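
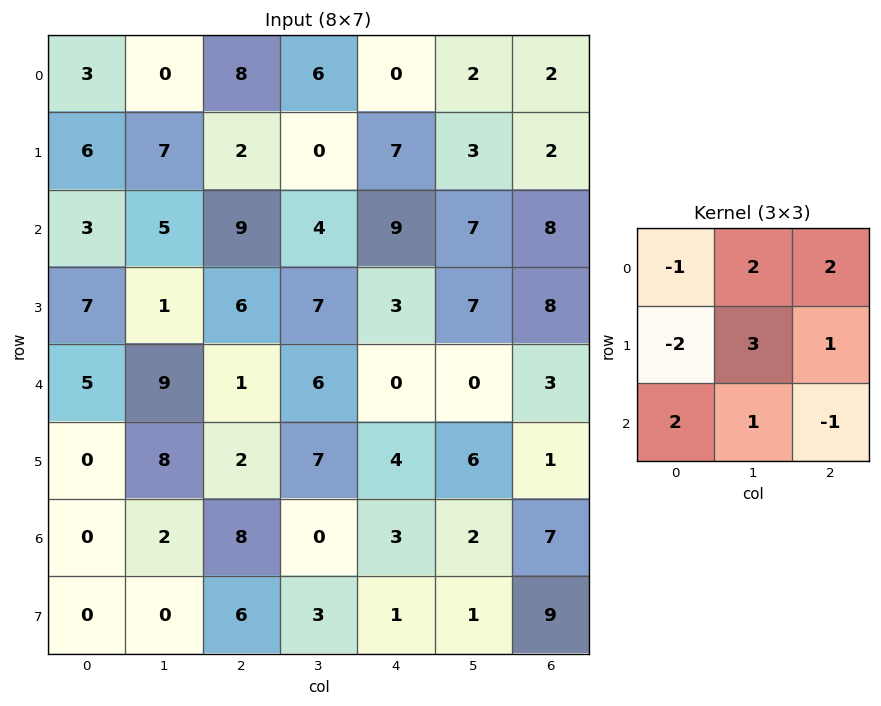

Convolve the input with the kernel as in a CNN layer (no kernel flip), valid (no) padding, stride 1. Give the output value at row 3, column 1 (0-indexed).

The receptive field on the input at this output position is [1 6 7 / 9 1 6 / 8 2 7]. Elementwise product with the kernel and sum: 1·-1 + 6·2 + 7·2 + 9·-2 + 1·3 + 6·1 + 8·2 + 2·1 + 7·-1.

27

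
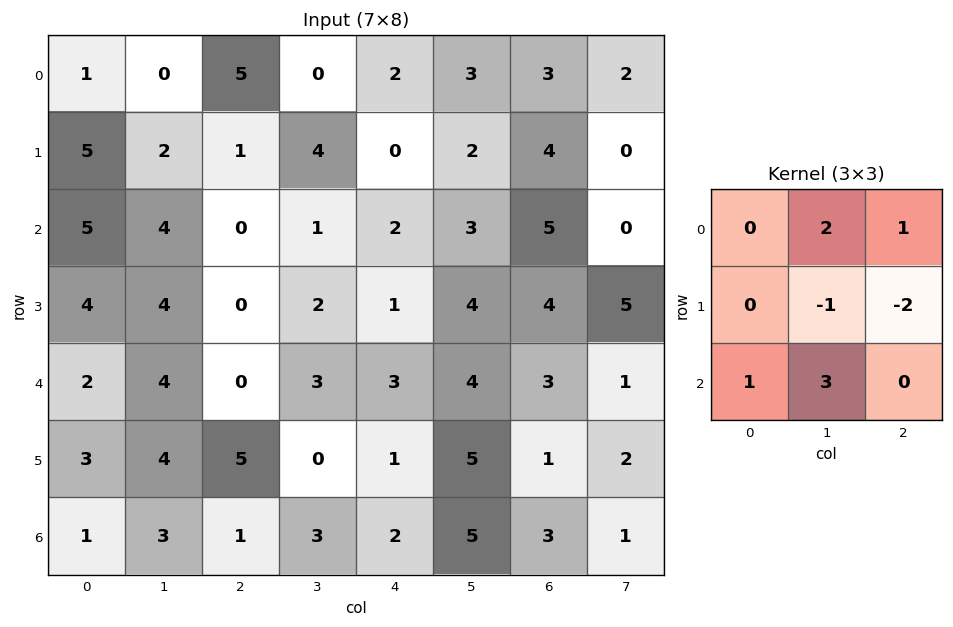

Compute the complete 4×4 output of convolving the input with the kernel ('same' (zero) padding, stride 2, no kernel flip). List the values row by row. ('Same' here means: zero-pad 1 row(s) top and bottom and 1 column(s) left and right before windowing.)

Output[0,0]: The receptive field on the zero-padded input at this output position is [0 0 0 / 0 1 0 / 0 5 2]. Elementwise product with the kernel and sum: 0·2 + 0·1 + 1·-1 + 0·-2 + 0·1 + 5·3.

14 0 -4 7
11 8 -1 19
11 15 -2 16
3 3 -5 -1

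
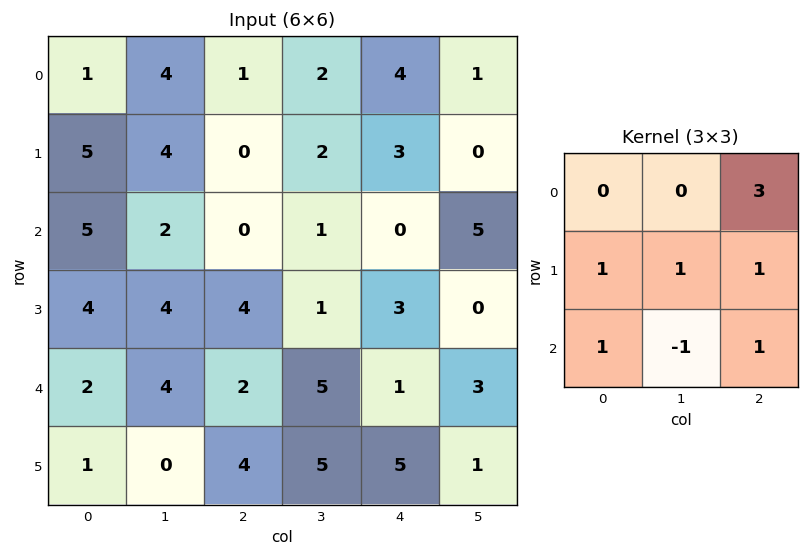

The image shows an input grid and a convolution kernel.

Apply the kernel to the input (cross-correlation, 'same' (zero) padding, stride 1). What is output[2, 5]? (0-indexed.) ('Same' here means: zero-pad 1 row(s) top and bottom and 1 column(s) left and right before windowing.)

The receptive field on the zero-padded input at this output position is [3 0 0 / 0 5 0 / 3 0 0]. Elementwise product with the kernel and sum: 0·3 + 0·1 + 5·1 + 0·1 + 3·1 + 0·-1 + 0·1.

8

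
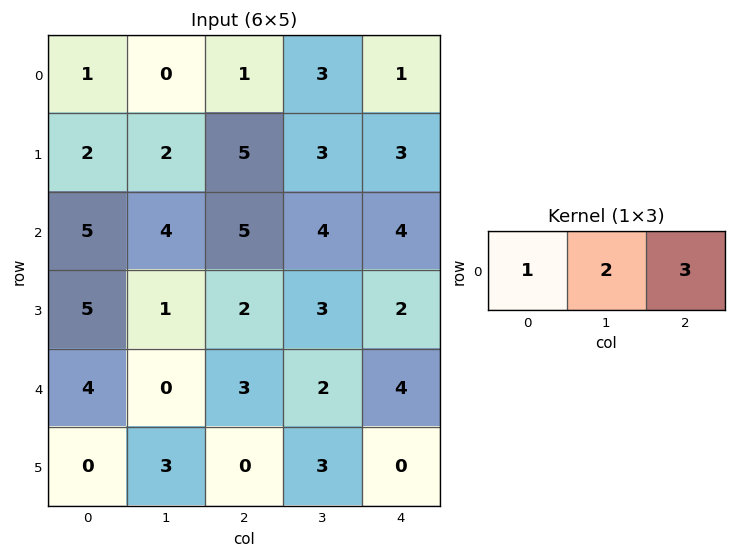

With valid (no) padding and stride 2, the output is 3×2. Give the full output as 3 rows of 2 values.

4 10
28 25
13 19

Output[0,0]: The receptive field on the input at this output position is [1 0 1]. Elementwise product with the kernel and sum: 1·1 + 0·2 + 1·3.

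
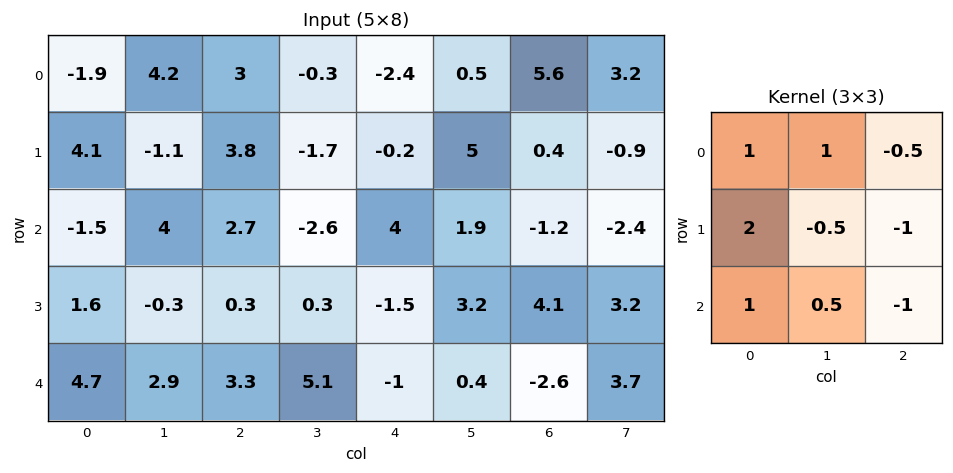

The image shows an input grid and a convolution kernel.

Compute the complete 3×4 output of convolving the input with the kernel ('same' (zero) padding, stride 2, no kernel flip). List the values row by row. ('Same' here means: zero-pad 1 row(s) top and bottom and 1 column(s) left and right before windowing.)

Output[0,0]: The receptive field on the zero-padded input at this output position is [0 0 0 / 0 -1.9 4.2 / 0 4.1 -1.1]. Elementwise product with the kernel and sum: 0·1 + 0·1 + 0·-0.5 + 0·2 + -1.9·-0.5 + 4.2·-1 + 0·1 + 4.1·0.5 + -1.1·-1.
Output[0,1]: The receptive field on the zero-padded input at this output position is [0 0 0 / 4.2 3 -0.3 / -1.1 3.8 -1.7]. Elementwise product with the kernel and sum: 0·1 + 0·1 + 0·-0.5 + 4.2·2 + 3·-0.5 + -0.3·-1 + -1.1·1 + 3.8·0.5 + -1.7·-1.

-0.1 9.7 -6.7 1.1
2.5 12.35 -17.15 14.7
-3.5 -1.1 7.5 4.1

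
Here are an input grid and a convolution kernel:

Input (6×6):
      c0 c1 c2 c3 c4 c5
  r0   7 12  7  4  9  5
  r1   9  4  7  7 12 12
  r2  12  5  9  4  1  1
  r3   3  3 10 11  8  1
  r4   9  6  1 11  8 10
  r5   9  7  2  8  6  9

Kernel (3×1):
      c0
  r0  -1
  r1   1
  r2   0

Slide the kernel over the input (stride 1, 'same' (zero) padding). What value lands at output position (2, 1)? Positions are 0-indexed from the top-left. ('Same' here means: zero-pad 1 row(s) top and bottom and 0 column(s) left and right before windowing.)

The receptive field on the zero-padded input at this output position is [4 / 5 / 3]. Elementwise product with the kernel and sum: 4·-1 + 5·1.

1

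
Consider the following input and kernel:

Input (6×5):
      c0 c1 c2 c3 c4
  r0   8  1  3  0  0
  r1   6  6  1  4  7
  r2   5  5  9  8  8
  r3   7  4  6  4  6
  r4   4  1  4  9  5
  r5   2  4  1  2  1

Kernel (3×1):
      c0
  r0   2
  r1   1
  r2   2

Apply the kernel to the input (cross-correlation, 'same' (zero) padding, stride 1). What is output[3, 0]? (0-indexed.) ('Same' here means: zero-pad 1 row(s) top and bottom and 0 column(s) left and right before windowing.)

The receptive field on the zero-padded input at this output position is [5 / 7 / 4]. Elementwise product with the kernel and sum: 5·2 + 7·1 + 4·2.

25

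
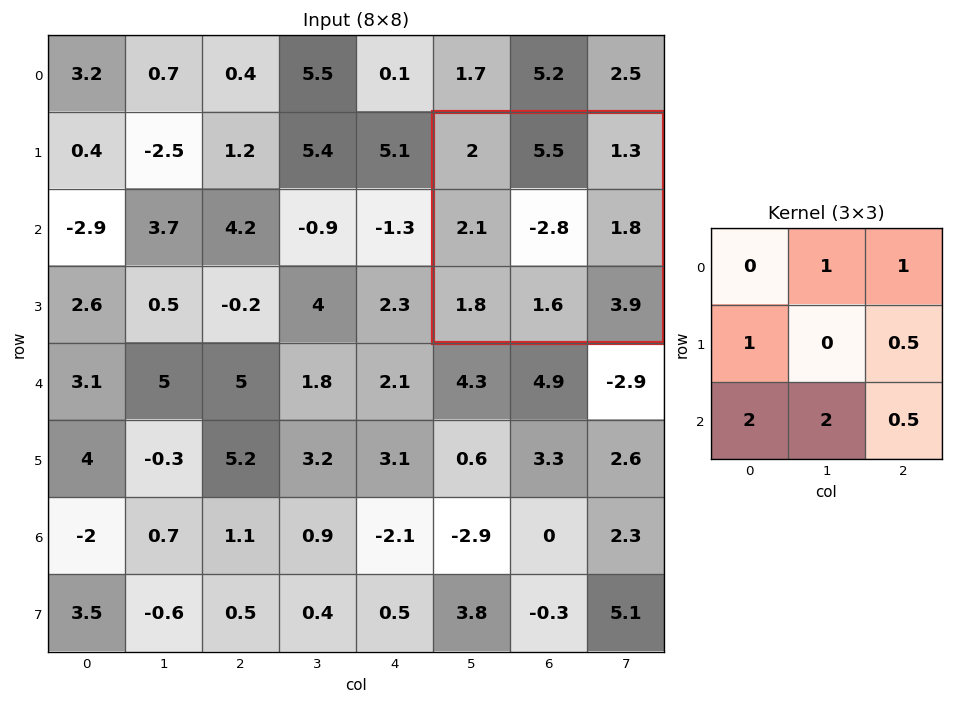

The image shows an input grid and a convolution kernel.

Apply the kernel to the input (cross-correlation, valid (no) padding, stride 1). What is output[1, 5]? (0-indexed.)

The receptive field on the input at this output position is [2 5.5 1.3 / 2.1 -2.8 1.8 / 1.8 1.6 3.9]. Elementwise product with the kernel and sum: 5.5·1 + 1.3·1 + 2.1·1 + 1.8·0.5 + 1.8·2 + 1.6·2 + 3.9·0.5.

18.55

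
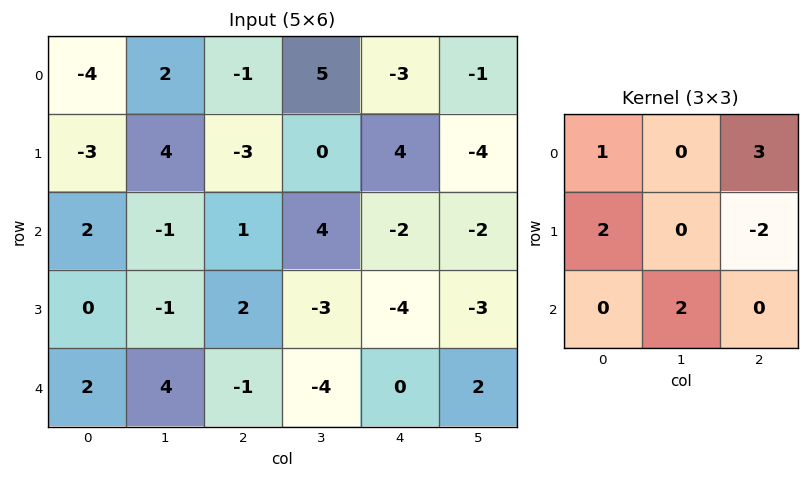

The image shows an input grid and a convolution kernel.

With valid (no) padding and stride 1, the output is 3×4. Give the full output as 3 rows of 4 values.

Output[0,0]: The receptive field on the input at this output position is [-4 2 -1 / -3 4 -3 / 2 -1 1]. Elementwise product with the kernel and sum: -4·1 + -1·3 + -3·2 + -3·-2 + -1·2.

-9 27 -16 6
-12 -2 9 -8
9 13 -1 -2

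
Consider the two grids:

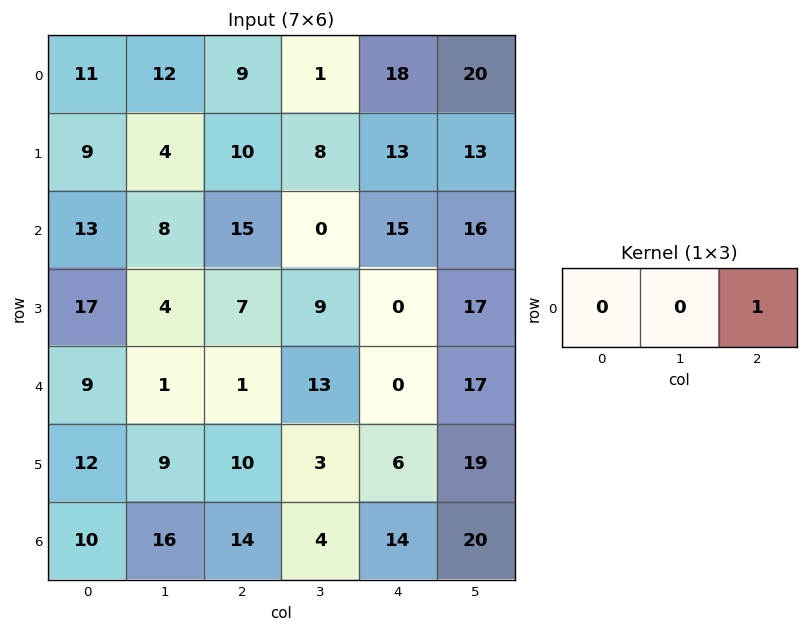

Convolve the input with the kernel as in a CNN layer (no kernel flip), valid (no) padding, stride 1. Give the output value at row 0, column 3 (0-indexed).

20

The receptive field on the input at this output position is [1 18 20]. Elementwise product with the kernel and sum: 20·1.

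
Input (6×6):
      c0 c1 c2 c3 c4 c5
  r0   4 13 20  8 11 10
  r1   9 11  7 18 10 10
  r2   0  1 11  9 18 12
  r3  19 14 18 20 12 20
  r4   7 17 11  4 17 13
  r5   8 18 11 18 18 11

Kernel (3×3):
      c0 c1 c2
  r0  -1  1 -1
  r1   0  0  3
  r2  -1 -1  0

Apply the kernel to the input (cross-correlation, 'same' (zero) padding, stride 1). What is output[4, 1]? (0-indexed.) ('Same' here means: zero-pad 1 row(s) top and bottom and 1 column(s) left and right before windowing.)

-16

The receptive field on the zero-padded input at this output position is [19 14 18 / 7 17 11 / 8 18 11]. Elementwise product with the kernel and sum: 19·-1 + 14·1 + 18·-1 + 11·3 + 8·-1 + 18·-1.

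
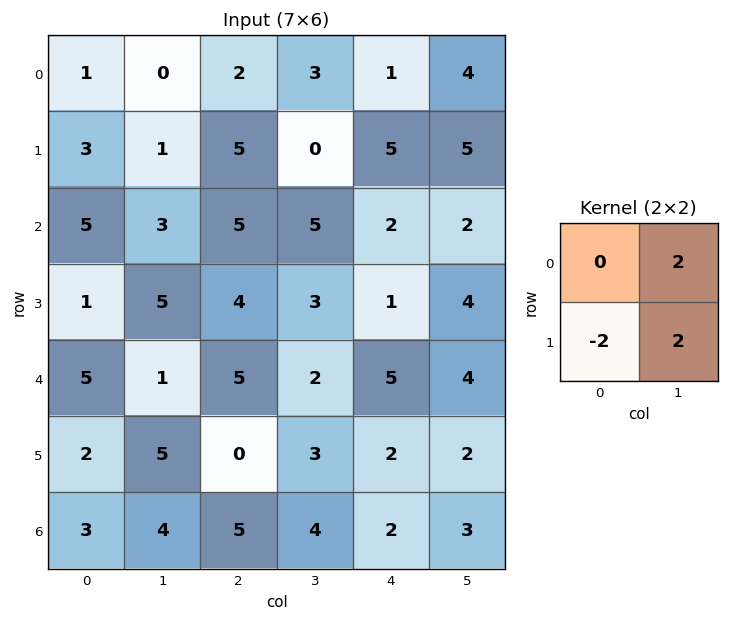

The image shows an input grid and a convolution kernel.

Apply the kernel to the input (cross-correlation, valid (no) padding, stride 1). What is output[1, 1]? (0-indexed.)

14

The receptive field on the input at this output position is [1 5 / 3 5]. Elementwise product with the kernel and sum: 5·2 + 3·-2 + 5·2.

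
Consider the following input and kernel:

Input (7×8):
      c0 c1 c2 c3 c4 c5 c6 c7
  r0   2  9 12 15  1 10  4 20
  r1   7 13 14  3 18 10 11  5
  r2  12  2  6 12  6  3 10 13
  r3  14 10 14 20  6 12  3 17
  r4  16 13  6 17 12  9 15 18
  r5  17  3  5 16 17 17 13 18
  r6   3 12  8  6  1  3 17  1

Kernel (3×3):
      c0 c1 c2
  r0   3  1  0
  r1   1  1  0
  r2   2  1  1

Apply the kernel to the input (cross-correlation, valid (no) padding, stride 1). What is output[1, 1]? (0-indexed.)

The receptive field on the input at this output position is [13 14 3 / 2 6 12 / 10 14 20]. Elementwise product with the kernel and sum: 13·3 + 14·1 + 2·1 + 6·1 + 10·2 + 14·1 + 20·1.

115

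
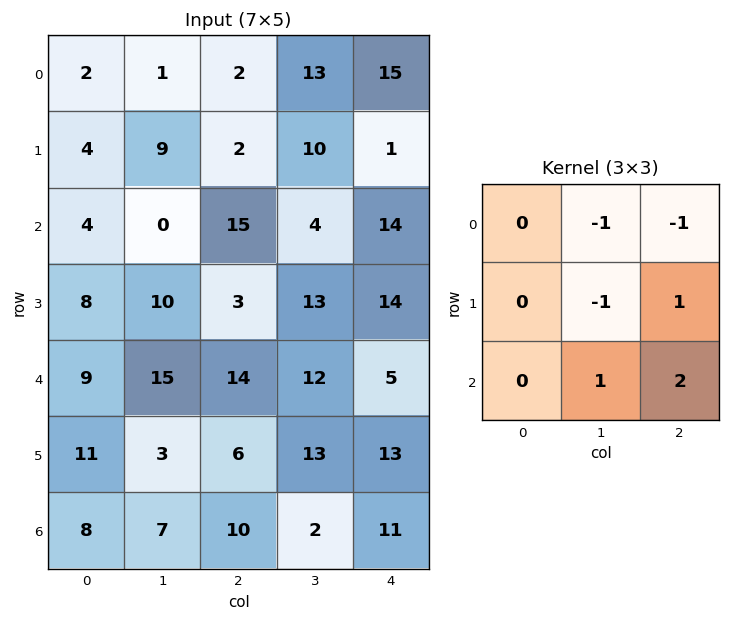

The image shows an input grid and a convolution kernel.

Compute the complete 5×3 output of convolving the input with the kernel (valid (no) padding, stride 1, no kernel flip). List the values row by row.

Output[0,0]: The receptive field on the input at this output position is [2 1 2 / 4 9 2 / 4 0 15]. Elementwise product with the kernel and sum: 1·-1 + 2·-1 + 9·-1 + 2·1 + 0·1 + 15·2.
Output[0,1]: The receptive field on the input at this output position is [1 2 13 / 9 2 10 / 0 15 4]. Elementwise product with the kernel and sum: 2·-1 + 13·-1 + 2·-1 + 10·1 + 15·1 + 4·2.

20 16 -5
20 6 40
21 29 5
1 14 5
1 -5 7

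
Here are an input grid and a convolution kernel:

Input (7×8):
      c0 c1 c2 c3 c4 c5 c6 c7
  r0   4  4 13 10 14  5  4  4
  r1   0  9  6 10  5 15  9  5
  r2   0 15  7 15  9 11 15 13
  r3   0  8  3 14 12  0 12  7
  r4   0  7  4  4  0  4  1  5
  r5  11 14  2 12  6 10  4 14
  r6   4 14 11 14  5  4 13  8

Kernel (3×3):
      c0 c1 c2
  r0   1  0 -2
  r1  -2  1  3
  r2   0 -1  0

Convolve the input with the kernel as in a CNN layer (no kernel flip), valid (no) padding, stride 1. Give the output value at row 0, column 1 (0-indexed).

-5

The receptive field on the input at this output position is [4 13 10 / 9 6 10 / 15 7 15]. Elementwise product with the kernel and sum: 4·1 + 10·-2 + 9·-2 + 6·1 + 10·3 + 7·-1.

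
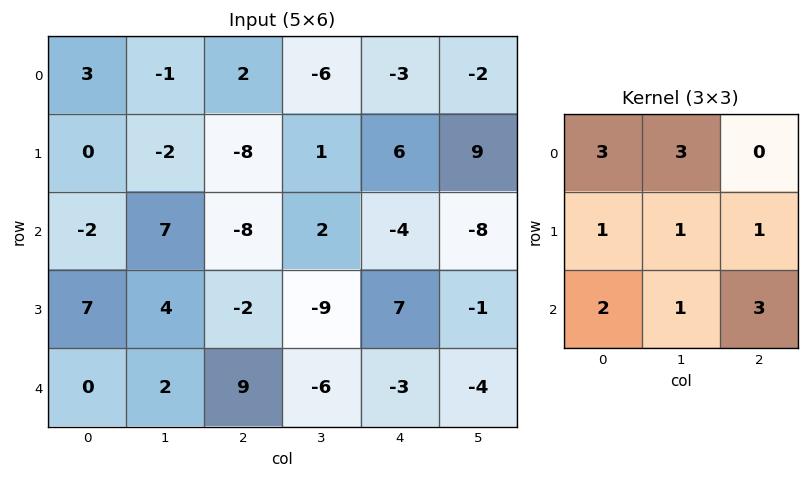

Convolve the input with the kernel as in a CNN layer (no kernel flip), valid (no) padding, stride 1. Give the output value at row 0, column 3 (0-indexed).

The receptive field on the input at this output position is [-6 -3 -2 / 1 6 9 / 2 -4 -8]. Elementwise product with the kernel and sum: -6·3 + -3·3 + 1·1 + 6·1 + 9·1 + 2·2 + -4·1 + -8·3.

-35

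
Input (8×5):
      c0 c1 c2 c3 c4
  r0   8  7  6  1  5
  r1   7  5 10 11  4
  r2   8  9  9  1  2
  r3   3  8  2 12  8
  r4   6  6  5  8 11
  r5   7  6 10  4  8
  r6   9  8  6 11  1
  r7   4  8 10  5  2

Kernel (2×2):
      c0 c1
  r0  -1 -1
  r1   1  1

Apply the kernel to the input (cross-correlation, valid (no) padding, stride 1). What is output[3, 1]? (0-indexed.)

The receptive field on the input at this output position is [8 2 / 6 5]. Elementwise product with the kernel and sum: 8·-1 + 2·-1 + 6·1 + 5·1.

1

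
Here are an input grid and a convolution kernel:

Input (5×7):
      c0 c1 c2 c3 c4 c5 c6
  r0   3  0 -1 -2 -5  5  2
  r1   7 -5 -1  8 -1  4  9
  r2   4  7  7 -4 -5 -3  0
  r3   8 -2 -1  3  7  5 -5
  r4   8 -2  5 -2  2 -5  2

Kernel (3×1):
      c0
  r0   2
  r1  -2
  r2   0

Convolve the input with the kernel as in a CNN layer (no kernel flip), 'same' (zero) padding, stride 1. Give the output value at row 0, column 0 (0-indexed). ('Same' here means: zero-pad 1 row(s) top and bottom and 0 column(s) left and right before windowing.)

-6

The receptive field on the zero-padded input at this output position is [0 / 3 / 7]. Elementwise product with the kernel and sum: 0·2 + 3·-2.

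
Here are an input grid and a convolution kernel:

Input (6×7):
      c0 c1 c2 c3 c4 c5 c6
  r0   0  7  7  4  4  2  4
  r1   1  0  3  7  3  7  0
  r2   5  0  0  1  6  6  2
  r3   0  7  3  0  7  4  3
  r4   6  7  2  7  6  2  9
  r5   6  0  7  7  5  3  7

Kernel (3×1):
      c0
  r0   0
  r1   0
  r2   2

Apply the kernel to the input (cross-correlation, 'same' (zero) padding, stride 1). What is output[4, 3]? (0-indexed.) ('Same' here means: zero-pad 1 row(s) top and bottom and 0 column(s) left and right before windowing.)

14

The receptive field on the zero-padded input at this output position is [0 / 7 / 7]. Elementwise product with the kernel and sum: 7·2.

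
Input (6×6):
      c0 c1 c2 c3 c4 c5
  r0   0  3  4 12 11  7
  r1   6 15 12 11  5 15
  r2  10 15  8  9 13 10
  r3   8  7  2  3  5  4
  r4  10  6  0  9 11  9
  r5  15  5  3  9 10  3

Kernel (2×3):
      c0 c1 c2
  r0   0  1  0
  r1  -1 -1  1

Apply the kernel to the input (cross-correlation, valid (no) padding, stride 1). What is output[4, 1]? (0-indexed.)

1

The receptive field on the input at this output position is [6 0 9 / 5 3 9]. Elementwise product with the kernel and sum: 0·1 + 5·-1 + 3·-1 + 9·1.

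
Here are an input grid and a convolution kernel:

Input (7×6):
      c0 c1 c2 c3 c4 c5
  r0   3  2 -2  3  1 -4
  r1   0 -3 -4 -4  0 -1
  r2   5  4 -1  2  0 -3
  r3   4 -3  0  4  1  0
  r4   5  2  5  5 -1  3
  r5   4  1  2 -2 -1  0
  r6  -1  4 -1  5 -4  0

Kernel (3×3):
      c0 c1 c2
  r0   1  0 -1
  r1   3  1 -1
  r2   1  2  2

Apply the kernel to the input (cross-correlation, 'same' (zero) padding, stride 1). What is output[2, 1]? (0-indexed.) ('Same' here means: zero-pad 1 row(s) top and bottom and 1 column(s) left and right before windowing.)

The receptive field on the zero-padded input at this output position is [0 -3 -4 / 5 4 -1 / 4 -3 0]. Elementwise product with the kernel and sum: 0·1 + -4·-1 + 5·3 + 4·1 + -1·-1 + 4·1 + -3·2 + 0·2.

22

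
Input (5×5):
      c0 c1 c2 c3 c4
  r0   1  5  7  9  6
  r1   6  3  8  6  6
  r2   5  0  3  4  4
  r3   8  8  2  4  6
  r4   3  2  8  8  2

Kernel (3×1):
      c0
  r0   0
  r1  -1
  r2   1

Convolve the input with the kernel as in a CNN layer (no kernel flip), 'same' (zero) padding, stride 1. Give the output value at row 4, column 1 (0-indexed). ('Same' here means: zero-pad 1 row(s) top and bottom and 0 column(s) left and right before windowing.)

The receptive field on the zero-padded input at this output position is [8 / 2 / 0]. Elementwise product with the kernel and sum: 2·-1 + 0·1.

-2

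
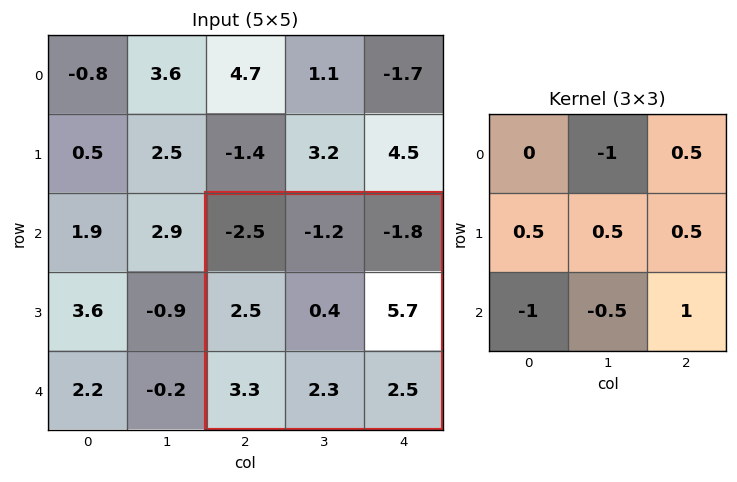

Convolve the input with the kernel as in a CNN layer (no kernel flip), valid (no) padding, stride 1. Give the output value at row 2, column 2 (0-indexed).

2.65

The receptive field on the input at this output position is [-2.5 -1.2 -1.8 / 2.5 0.4 5.7 / 3.3 2.3 2.5]. Elementwise product with the kernel and sum: -1.2·-1 + -1.8·0.5 + 2.5·0.5 + 0.4·0.5 + 5.7·0.5 + 3.3·-1 + 2.3·-0.5 + 2.5·1.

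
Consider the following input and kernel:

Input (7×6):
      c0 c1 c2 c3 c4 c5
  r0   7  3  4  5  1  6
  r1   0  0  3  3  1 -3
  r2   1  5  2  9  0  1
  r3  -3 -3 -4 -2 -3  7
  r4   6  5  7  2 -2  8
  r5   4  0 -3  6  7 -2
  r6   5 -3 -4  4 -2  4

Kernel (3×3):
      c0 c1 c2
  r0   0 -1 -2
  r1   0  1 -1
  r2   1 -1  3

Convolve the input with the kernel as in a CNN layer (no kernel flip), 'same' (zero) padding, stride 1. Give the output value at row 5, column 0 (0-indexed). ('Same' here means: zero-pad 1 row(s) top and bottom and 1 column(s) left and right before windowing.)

-26

The receptive field on the zero-padded input at this output position is [0 6 5 / 0 4 0 / 0 5 -3]. Elementwise product with the kernel and sum: 6·-1 + 5·-2 + 4·1 + 0·-1 + 0·1 + 5·-1 + -3·3.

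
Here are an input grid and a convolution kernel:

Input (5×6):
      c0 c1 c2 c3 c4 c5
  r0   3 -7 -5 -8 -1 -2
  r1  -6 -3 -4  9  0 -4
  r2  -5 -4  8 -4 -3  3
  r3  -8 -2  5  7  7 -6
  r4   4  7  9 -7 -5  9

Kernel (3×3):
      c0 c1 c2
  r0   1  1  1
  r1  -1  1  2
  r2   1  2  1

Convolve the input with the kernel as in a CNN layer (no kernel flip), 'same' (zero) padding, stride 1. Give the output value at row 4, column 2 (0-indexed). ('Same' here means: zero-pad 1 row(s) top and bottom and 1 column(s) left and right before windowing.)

-2

The receptive field on the zero-padded input at this output position is [-2 5 7 / 7 9 -7 / 0 0 0]. Elementwise product with the kernel and sum: -2·1 + 5·1 + 7·1 + 7·-1 + 9·1 + -7·2 + 0·1 + 0·2 + 0·1.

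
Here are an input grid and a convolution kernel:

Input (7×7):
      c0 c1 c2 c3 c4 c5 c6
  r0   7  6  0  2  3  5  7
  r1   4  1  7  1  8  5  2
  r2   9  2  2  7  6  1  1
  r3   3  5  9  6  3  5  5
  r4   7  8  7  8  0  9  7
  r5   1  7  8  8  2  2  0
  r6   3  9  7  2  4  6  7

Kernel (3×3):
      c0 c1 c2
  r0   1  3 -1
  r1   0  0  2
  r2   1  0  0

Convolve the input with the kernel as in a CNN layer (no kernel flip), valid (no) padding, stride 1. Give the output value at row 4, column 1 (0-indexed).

46

The receptive field on the input at this output position is [8 7 8 / 7 8 8 / 9 7 2]. Elementwise product with the kernel and sum: 8·1 + 7·3 + 8·-1 + 8·2 + 9·1.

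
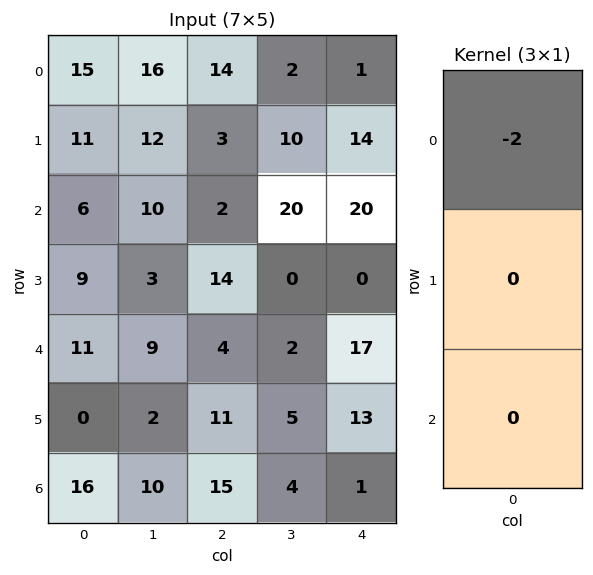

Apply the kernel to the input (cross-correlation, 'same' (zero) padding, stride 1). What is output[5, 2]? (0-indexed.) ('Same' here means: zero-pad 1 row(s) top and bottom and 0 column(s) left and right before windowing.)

The receptive field on the zero-padded input at this output position is [4 / 11 / 15]. Elementwise product with the kernel and sum: 4·-2.

-8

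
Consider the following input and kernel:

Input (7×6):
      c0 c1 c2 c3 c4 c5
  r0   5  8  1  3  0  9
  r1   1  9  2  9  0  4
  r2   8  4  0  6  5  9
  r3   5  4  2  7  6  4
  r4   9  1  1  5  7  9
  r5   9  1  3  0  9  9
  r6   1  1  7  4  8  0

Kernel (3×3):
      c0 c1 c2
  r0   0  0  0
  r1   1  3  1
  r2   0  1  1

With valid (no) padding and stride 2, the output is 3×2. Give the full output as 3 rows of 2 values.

Output[0,0]: The receptive field on the input at this output position is [5 8 1 / 1 9 2 / 8 4 0]. Elementwise product with the kernel and sum: 1·1 + 9·3 + 2·1 + 4·1 + 0·1.
Output[0,1]: The receptive field on the input at this output position is [1 3 0 / 2 9 0 / 0 6 5]. Elementwise product with the kernel and sum: 2·1 + 9·3 + 0·1 + 6·1 + 5·1.

34 40
21 41
23 24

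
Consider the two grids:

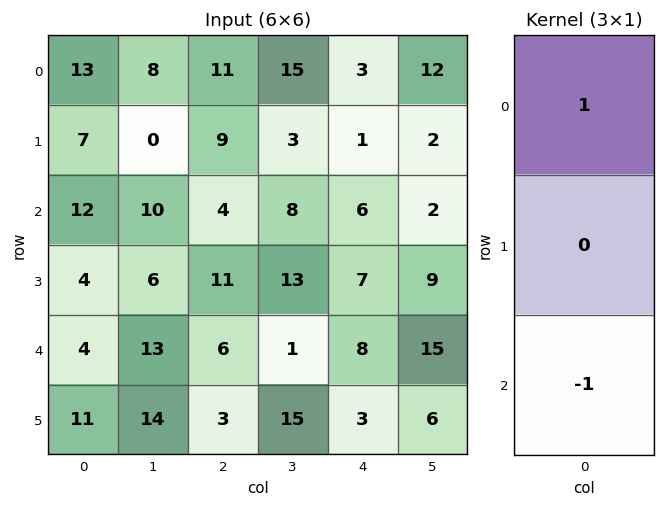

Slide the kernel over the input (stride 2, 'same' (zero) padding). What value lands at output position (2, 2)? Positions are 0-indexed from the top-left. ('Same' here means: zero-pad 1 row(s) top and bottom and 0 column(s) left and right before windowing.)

The receptive field on the zero-padded input at this output position is [7 / 8 / 3]. Elementwise product with the kernel and sum: 7·1 + 3·-1.

4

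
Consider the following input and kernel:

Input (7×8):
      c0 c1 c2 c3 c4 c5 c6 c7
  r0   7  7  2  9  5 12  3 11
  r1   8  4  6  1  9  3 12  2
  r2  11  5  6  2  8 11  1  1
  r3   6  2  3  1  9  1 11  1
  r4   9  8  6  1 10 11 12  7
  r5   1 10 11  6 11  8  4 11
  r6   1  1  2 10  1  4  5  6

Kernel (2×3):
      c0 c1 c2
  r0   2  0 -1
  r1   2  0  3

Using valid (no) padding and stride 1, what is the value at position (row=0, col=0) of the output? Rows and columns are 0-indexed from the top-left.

46

The receptive field on the input at this output position is [7 7 2 / 8 4 6]. Elementwise product with the kernel and sum: 7·2 + 2·-1 + 8·2 + 6·3.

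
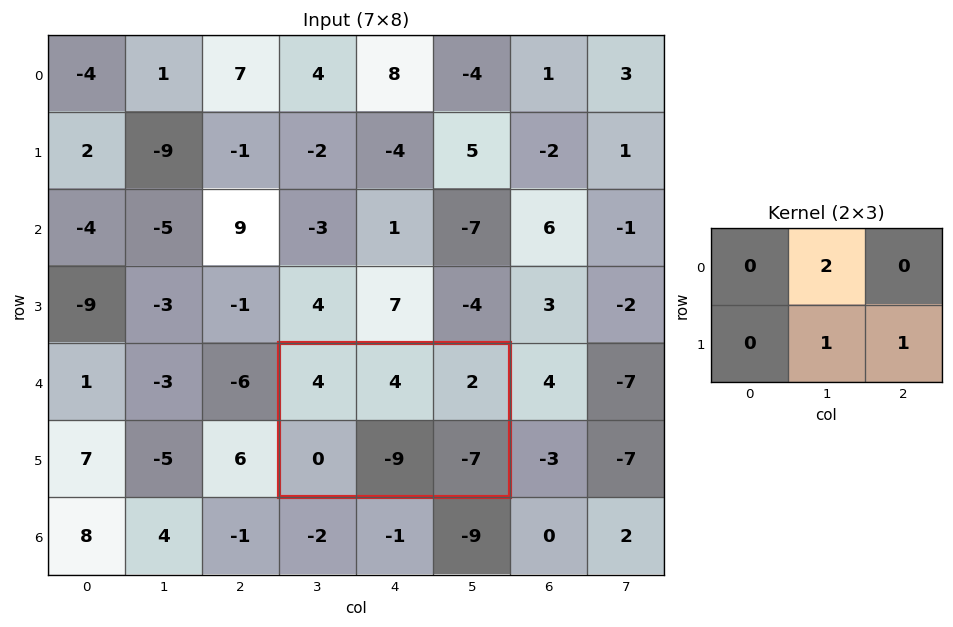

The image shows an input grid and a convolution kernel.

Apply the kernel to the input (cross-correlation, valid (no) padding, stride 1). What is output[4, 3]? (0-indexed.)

The receptive field on the input at this output position is [4 4 2 / 0 -9 -7]. Elementwise product with the kernel and sum: 4·2 + -9·1 + -7·1.

-8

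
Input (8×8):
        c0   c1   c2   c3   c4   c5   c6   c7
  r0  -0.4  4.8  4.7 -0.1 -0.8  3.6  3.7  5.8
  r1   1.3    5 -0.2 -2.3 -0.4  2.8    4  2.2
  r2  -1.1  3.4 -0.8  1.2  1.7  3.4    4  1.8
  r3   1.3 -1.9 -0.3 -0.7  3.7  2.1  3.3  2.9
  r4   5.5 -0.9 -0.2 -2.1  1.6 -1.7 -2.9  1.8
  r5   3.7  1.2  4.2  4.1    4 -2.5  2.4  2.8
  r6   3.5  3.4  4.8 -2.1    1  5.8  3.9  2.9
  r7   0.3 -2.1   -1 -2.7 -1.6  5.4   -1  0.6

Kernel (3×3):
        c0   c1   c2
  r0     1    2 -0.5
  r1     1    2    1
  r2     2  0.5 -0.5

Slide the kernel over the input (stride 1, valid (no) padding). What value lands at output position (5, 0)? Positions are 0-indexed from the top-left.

The receptive field on the input at this output position is [3.7 1.2 4.2 / 3.5 3.4 4.8 / 0.3 -2.1 -1]. Elementwise product with the kernel and sum: 3.7·1 + 1.2·2 + 4.2·-0.5 + 3.5·1 + 3.4·2 + 4.8·1 + 0.3·2 + -2.1·0.5 + -1·-0.5.

19.15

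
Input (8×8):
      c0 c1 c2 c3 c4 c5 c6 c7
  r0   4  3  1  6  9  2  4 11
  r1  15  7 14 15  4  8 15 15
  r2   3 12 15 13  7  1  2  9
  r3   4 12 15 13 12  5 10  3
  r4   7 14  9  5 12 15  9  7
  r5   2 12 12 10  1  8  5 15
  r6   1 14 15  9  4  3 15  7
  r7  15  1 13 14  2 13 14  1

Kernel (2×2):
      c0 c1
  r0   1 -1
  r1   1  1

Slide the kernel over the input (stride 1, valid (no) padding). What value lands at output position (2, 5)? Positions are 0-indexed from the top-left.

The receptive field on the input at this output position is [1 2 / 5 10]. Elementwise product with the kernel and sum: 1·1 + 2·-1 + 5·1 + 10·1.

14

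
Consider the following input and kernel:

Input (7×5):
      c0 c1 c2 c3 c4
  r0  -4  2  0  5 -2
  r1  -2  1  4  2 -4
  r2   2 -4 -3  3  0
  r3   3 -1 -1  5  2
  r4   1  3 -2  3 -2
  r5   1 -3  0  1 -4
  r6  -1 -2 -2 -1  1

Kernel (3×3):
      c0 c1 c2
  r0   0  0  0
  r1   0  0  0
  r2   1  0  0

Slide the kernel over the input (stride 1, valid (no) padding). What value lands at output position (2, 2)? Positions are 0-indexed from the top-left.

The receptive field on the input at this output position is [-3 3 0 / -1 5 2 / -2 3 -2]. Elementwise product with the kernel and sum: -2·1.

-2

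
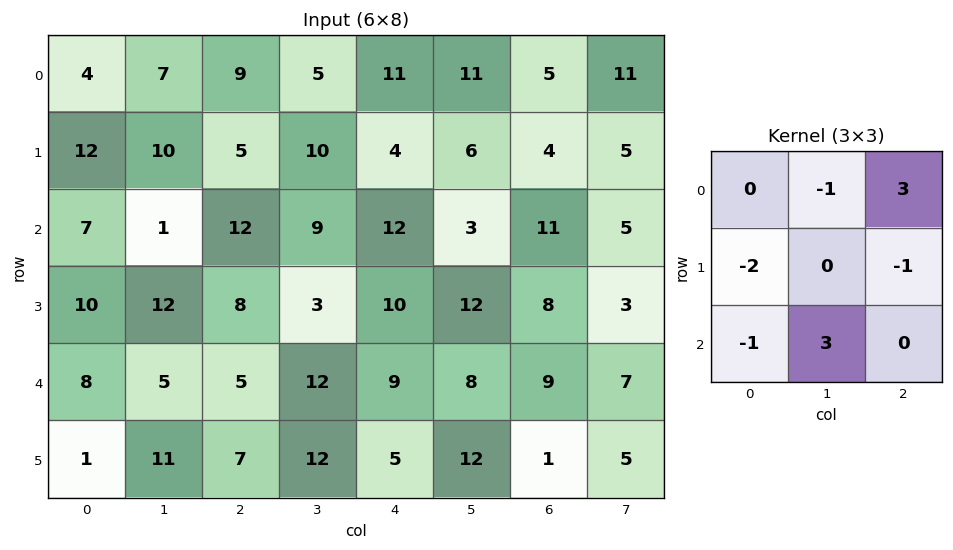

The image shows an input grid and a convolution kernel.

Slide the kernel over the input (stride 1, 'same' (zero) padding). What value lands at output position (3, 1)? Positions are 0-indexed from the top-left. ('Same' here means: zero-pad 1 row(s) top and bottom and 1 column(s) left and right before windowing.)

The receptive field on the zero-padded input at this output position is [7 1 12 / 10 12 8 / 8 5 5]. Elementwise product with the kernel and sum: 1·-1 + 12·3 + 10·-2 + 8·-1 + 8·-1 + 5·3.

14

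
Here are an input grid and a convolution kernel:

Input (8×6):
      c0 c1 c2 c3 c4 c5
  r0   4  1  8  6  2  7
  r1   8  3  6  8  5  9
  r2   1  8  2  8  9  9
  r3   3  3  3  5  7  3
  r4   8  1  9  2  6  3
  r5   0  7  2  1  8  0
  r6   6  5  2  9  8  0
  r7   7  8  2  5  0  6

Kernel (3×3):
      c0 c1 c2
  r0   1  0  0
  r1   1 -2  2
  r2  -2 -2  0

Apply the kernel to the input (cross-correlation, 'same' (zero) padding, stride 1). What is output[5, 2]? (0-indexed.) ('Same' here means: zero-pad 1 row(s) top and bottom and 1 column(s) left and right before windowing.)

-8

The receptive field on the zero-padded input at this output position is [1 9 2 / 7 2 1 / 5 2 9]. Elementwise product with the kernel and sum: 1·1 + 7·1 + 2·-2 + 1·2 + 5·-2 + 2·-2.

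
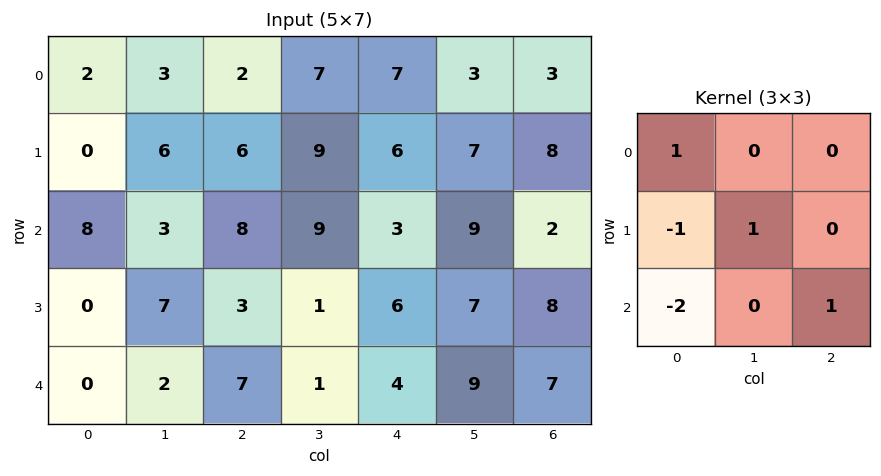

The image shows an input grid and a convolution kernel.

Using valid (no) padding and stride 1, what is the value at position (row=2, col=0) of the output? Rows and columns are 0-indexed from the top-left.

22

The receptive field on the input at this output position is [8 3 8 / 0 7 3 / 0 2 7]. Elementwise product with the kernel and sum: 8·1 + 0·-1 + 7·1 + 0·-2 + 7·1.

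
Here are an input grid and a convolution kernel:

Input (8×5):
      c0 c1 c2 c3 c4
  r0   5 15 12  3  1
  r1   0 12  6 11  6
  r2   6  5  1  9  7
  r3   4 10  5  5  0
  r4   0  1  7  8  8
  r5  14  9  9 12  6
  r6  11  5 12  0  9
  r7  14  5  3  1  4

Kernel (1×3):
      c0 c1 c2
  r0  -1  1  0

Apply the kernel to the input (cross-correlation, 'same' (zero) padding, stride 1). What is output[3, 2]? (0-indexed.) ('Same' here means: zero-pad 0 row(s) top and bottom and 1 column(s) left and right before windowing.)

-5

The receptive field on the zero-padded input at this output position is [10 5 5]. Elementwise product with the kernel and sum: 10·-1 + 5·1.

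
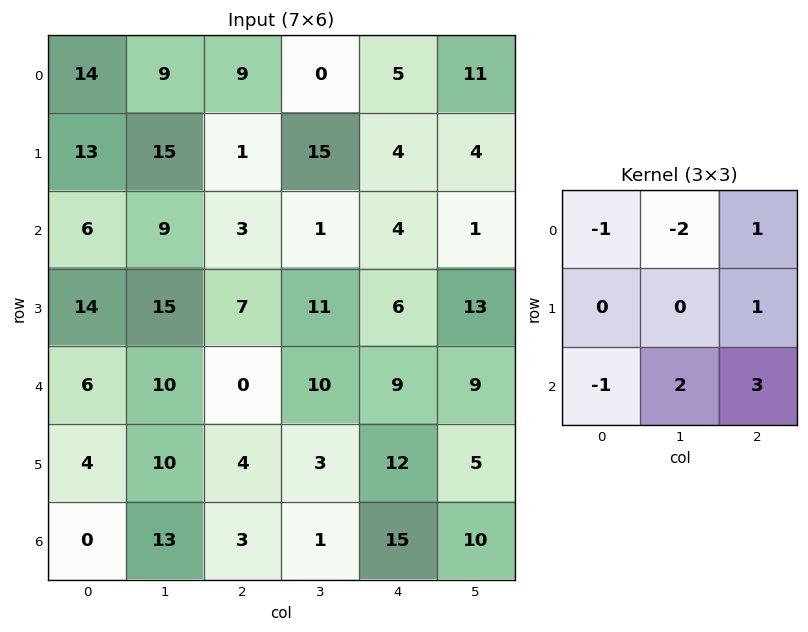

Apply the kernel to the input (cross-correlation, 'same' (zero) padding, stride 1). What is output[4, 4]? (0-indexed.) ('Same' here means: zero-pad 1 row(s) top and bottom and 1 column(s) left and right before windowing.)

35

The receptive field on the zero-padded input at this output position is [11 6 13 / 10 9 9 / 3 12 5]. Elementwise product with the kernel and sum: 11·-1 + 6·-2 + 13·1 + 9·1 + 3·-1 + 12·2 + 5·3.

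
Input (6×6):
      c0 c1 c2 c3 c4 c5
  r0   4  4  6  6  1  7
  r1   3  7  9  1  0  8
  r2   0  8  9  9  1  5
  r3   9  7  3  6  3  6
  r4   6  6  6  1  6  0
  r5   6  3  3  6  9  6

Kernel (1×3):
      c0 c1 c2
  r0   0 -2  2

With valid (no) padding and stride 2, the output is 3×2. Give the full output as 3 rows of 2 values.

Output[0,0]: The receptive field on the input at this output position is [4 4 6]. Elementwise product with the kernel and sum: 4·-2 + 6·2.
Output[0,1]: The receptive field on the input at this output position is [6 6 1]. Elementwise product with the kernel and sum: 6·-2 + 1·2.

4 -10
2 -16
0 10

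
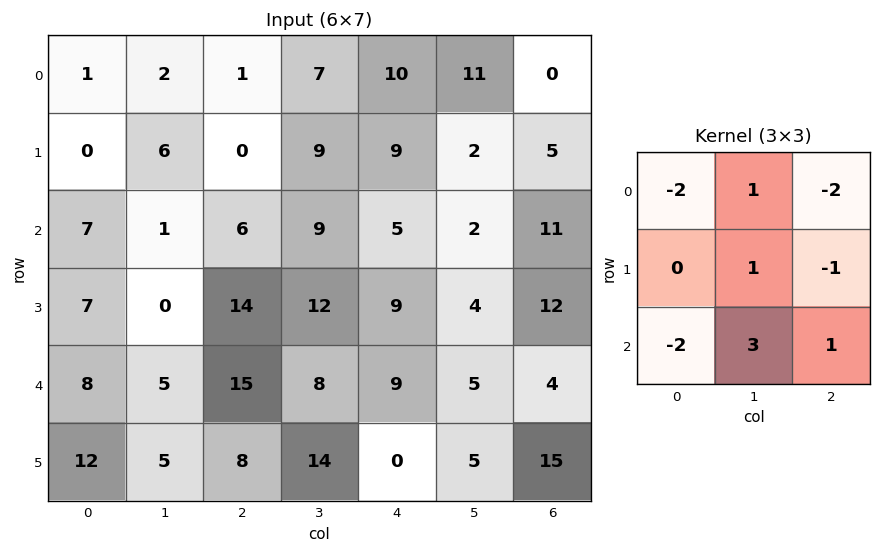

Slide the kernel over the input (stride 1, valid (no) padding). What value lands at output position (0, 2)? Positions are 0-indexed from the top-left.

5

The receptive field on the input at this output position is [1 7 10 / 0 9 9 / 6 9 5]. Elementwise product with the kernel and sum: 1·-2 + 7·1 + 10·-2 + 9·1 + 9·-1 + 6·-2 + 9·3 + 5·1.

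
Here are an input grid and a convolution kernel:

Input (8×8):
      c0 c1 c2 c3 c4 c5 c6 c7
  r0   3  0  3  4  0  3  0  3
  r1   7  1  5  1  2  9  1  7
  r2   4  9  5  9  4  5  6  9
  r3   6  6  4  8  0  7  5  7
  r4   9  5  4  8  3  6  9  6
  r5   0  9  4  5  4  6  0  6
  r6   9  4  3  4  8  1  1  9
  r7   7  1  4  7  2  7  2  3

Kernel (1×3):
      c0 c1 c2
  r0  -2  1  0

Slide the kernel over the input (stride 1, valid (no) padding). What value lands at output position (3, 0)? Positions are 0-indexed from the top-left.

The receptive field on the input at this output position is [6 6 4]. Elementwise product with the kernel and sum: 6·-2 + 6·1.

-6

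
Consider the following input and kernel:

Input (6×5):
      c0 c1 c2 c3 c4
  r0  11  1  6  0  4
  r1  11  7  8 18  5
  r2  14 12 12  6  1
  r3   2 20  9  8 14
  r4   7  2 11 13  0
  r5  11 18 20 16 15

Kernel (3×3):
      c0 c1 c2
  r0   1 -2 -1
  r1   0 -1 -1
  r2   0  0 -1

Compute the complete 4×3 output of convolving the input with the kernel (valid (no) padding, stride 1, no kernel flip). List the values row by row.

-24 -43 -22
-44 -53 -54
-62 -48 -23
-80 -46 -49

Output[0,0]: The receptive field on the input at this output position is [11 1 6 / 11 7 8 / 14 12 12]. Elementwise product with the kernel and sum: 11·1 + 1·-2 + 6·-1 + 7·-1 + 8·-1 + 12·-1.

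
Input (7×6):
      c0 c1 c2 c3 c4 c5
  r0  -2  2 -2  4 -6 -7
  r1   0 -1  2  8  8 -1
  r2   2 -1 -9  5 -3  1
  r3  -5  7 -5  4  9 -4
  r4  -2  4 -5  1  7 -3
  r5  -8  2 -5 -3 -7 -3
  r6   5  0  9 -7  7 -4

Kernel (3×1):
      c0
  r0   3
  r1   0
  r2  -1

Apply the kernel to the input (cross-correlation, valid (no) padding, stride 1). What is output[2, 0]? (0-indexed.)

The receptive field on the input at this output position is [2 / -5 / -2]. Elementwise product with the kernel and sum: 2·3 + -2·-1.

8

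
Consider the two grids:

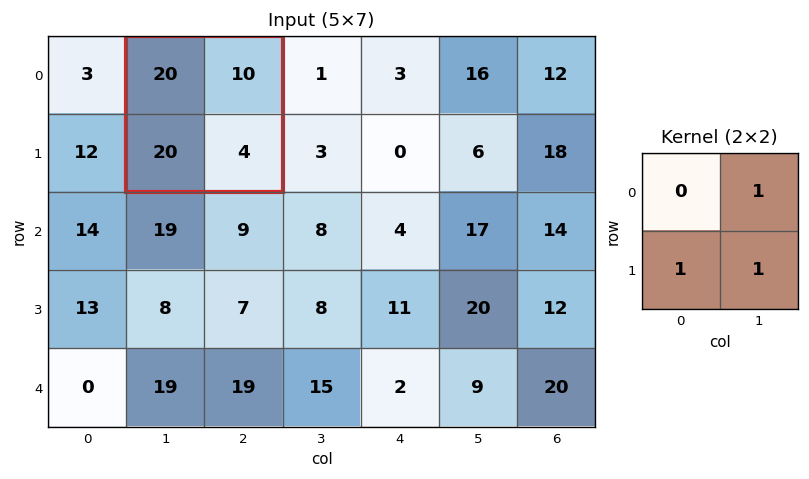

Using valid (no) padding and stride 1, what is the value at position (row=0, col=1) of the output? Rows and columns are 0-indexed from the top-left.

The receptive field on the input at this output position is [20 10 / 20 4]. Elementwise product with the kernel and sum: 10·1 + 20·1 + 4·1.

34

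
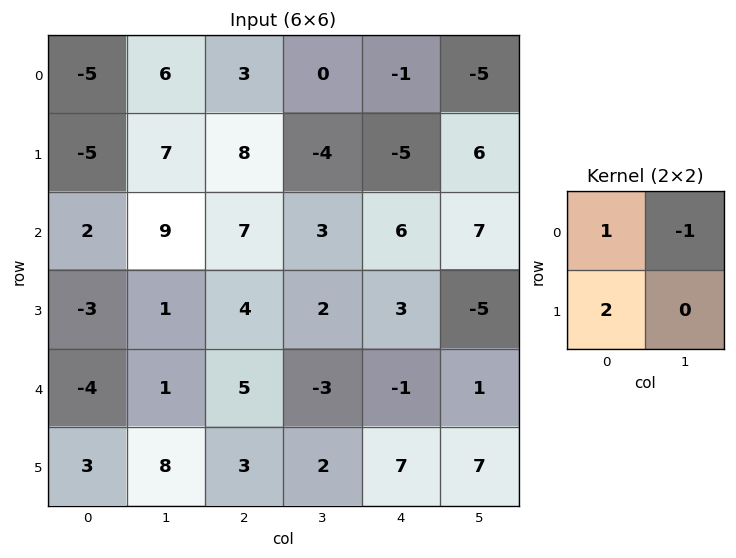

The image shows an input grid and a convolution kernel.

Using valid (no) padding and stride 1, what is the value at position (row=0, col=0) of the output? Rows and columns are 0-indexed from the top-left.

The receptive field on the input at this output position is [-5 6 / -5 7]. Elementwise product with the kernel and sum: -5·1 + 6·-1 + -5·2.

-21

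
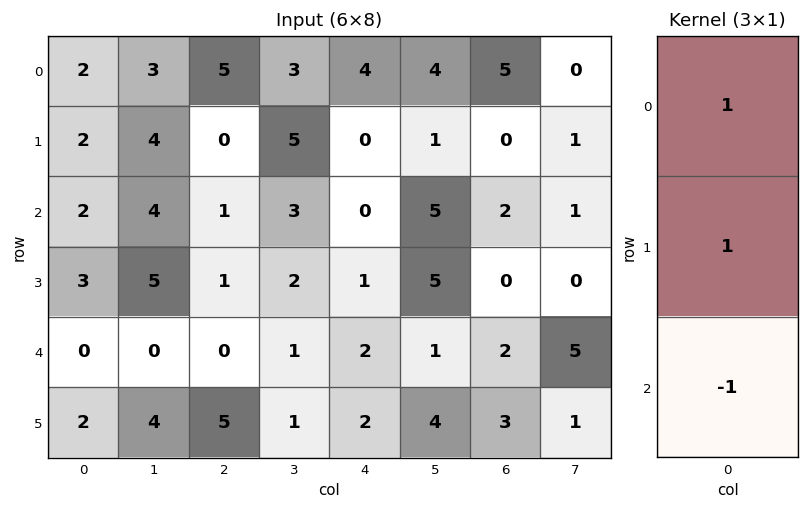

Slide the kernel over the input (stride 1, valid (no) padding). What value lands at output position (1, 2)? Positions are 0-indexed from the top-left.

0

The receptive field on the input at this output position is [0 / 1 / 1]. Elementwise product with the kernel and sum: 0·1 + 1·1 + 1·-1.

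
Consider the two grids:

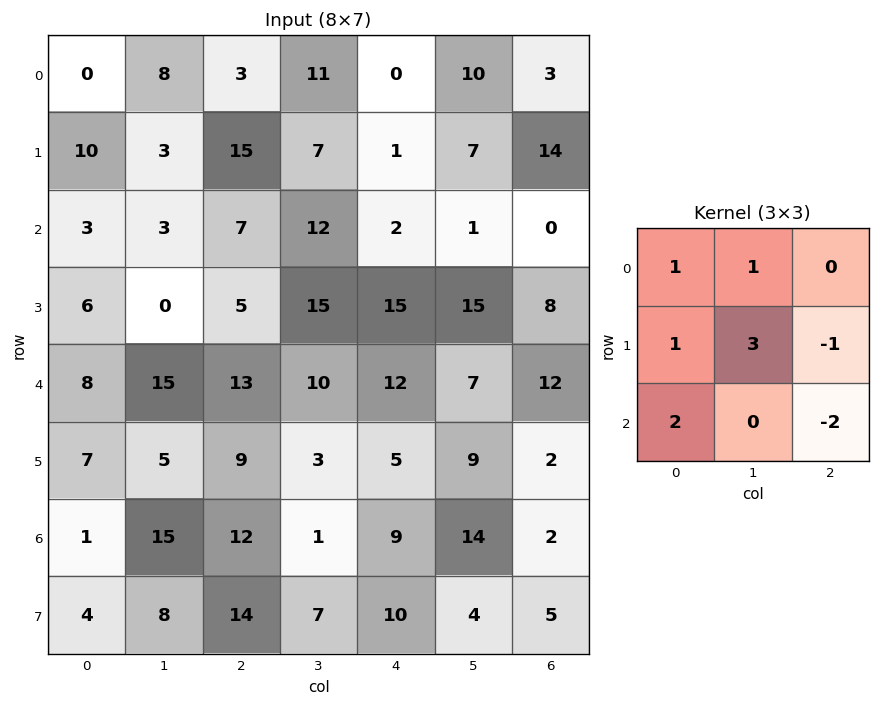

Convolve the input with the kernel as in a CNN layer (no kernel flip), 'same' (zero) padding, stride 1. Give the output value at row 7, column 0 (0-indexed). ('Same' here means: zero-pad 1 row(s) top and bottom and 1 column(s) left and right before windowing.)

5

The receptive field on the zero-padded input at this output position is [0 1 15 / 0 4 8 / 0 0 0]. Elementwise product with the kernel and sum: 0·1 + 1·1 + 0·1 + 4·3 + 8·-1 + 0·2 + 0·-2.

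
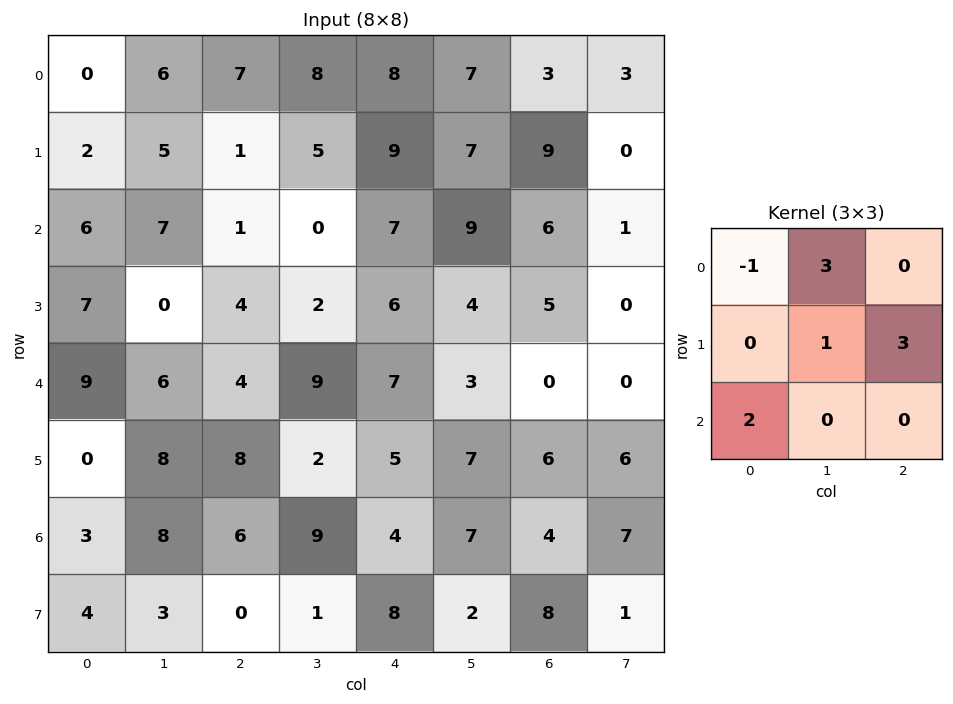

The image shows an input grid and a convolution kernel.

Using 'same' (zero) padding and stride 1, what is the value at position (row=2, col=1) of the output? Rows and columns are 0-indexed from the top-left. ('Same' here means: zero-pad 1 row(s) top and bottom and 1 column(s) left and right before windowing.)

37

The receptive field on the zero-padded input at this output position is [2 5 1 / 6 7 1 / 7 0 4]. Elementwise product with the kernel and sum: 2·-1 + 5·3 + 7·1 + 1·3 + 7·2.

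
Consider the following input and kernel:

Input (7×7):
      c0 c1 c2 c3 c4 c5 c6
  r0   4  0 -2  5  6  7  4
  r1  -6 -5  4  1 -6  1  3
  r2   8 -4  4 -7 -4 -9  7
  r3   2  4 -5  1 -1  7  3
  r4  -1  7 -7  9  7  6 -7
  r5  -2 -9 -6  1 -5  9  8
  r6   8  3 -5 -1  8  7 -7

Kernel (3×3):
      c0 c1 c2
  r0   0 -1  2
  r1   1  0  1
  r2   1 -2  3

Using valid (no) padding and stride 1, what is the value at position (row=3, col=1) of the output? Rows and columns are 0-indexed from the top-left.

29

The receptive field on the input at this output position is [4 -5 1 / 7 -7 9 / -9 -6 1]. Elementwise product with the kernel and sum: -5·-1 + 1·2 + 7·1 + 9·1 + -9·1 + -6·-2 + 1·3.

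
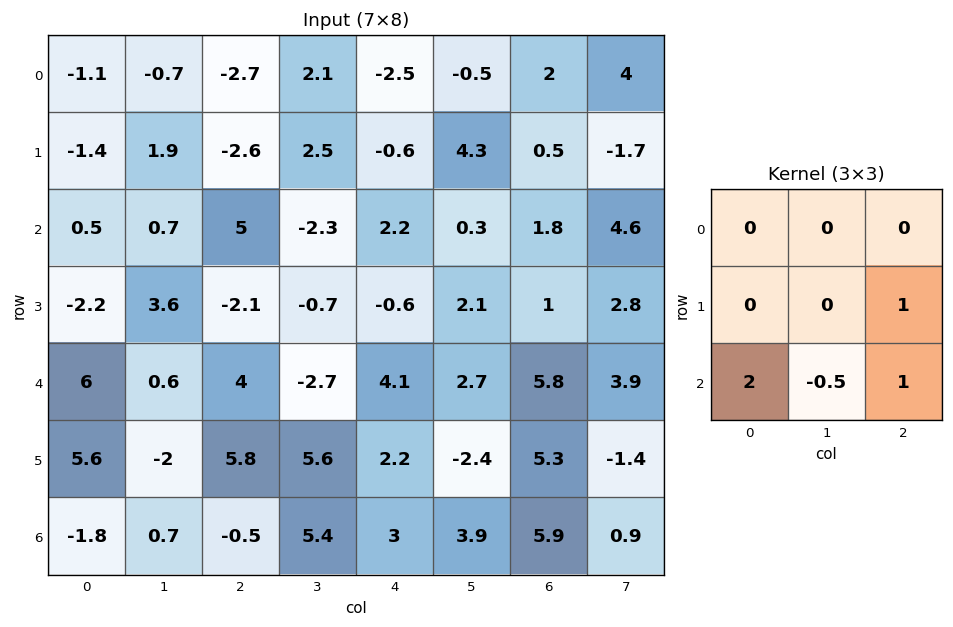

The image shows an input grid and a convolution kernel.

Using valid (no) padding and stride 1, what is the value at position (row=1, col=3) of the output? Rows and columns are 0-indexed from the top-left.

1.3

The receptive field on the input at this output position is [2.5 -0.6 4.3 / -2.3 2.2 0.3 / -0.7 -0.6 2.1]. Elementwise product with the kernel and sum: 0.3·1 + -0.7·2 + -0.6·-0.5 + 2.1·1.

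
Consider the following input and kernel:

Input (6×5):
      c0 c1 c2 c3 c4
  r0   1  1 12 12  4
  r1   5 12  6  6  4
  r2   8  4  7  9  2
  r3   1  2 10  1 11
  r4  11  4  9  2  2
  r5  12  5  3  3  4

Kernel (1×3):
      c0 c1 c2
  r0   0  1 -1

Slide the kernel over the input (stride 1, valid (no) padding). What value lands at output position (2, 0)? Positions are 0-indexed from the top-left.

The receptive field on the input at this output position is [8 4 7]. Elementwise product with the kernel and sum: 4·1 + 7·-1.

-3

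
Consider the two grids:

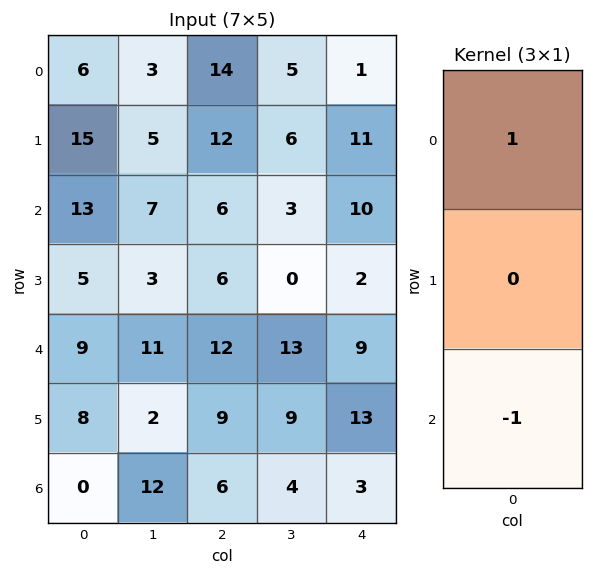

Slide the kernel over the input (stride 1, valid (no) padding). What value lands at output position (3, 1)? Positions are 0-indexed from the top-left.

1

The receptive field on the input at this output position is [3 / 11 / 2]. Elementwise product with the kernel and sum: 3·1 + 2·-1.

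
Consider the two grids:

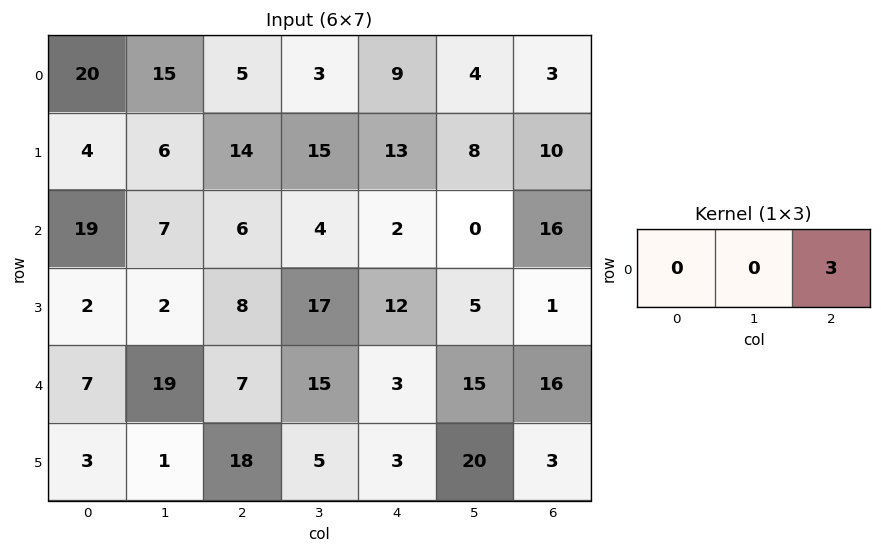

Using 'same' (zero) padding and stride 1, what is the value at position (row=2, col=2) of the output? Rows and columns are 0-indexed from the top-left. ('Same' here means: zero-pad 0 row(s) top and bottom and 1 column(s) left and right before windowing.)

The receptive field on the zero-padded input at this output position is [7 6 4]. Elementwise product with the kernel and sum: 4·3.

12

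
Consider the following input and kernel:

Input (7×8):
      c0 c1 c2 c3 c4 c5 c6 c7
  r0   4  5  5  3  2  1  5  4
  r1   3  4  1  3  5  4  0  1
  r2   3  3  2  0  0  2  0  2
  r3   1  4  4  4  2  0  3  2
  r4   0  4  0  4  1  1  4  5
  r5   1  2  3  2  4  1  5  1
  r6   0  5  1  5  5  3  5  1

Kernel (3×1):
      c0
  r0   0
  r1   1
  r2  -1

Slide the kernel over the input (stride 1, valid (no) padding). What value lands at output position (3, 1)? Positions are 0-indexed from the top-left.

2

The receptive field on the input at this output position is [4 / 4 / 2]. Elementwise product with the kernel and sum: 4·1 + 2·-1.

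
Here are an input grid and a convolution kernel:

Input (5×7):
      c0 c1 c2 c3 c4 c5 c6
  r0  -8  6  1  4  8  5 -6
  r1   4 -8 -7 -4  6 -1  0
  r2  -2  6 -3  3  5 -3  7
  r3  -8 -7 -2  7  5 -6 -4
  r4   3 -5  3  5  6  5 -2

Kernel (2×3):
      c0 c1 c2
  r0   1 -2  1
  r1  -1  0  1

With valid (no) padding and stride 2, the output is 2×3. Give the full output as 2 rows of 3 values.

Output[0,0]: The receptive field on the input at this output position is [-8 6 1 / 4 -8 -7]. Elementwise product with the kernel and sum: -8·1 + 6·-2 + 1·1 + 4·-1 + -7·1.
Output[0,1]: The receptive field on the input at this output position is [1 4 8 / -7 -4 6]. Elementwise product with the kernel and sum: 1·1 + 4·-2 + 8·1 + -7·-1 + 6·1.

-30 14 -14
-11 3 9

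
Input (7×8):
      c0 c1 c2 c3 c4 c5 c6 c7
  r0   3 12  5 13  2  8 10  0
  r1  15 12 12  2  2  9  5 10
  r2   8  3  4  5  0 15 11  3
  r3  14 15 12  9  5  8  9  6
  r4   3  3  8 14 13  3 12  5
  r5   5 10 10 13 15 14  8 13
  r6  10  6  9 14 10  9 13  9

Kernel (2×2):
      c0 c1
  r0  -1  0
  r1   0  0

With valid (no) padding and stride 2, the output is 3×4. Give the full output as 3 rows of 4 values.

-3 -5 -2 -10
-8 -4 0 -11
-3 -8 -13 -12

Output[0,0]: The receptive field on the input at this output position is [3 12 / 15 12]. Elementwise product with the kernel and sum: 3·-1.
Output[0,1]: The receptive field on the input at this output position is [5 13 / 12 2]. Elementwise product with the kernel and sum: 5·-1.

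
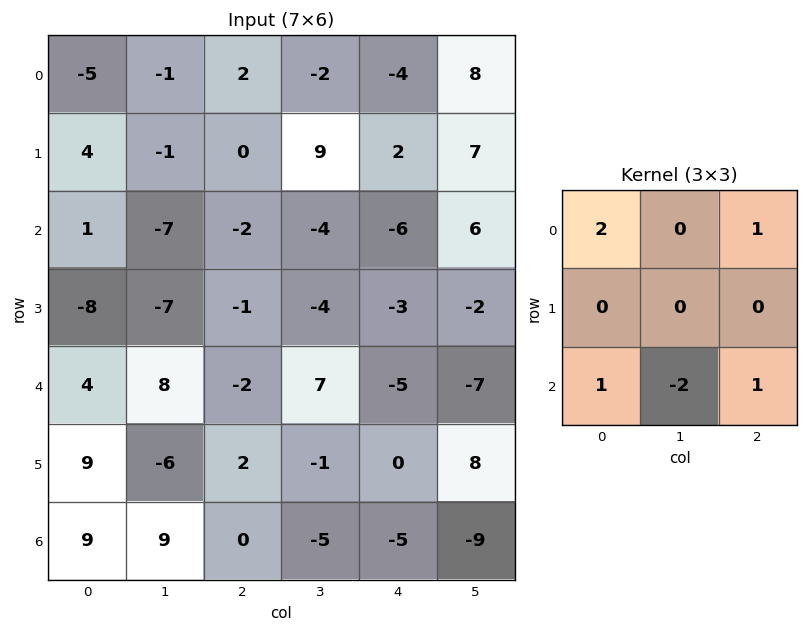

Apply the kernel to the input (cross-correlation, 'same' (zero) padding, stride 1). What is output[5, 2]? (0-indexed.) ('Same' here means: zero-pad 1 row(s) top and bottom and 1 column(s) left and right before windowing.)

The receptive field on the zero-padded input at this output position is [8 -2 7 / -6 2 -1 / 9 0 -5]. Elementwise product with the kernel and sum: 8·2 + 7·1 + 9·1 + 0·-2 + -5·1.

27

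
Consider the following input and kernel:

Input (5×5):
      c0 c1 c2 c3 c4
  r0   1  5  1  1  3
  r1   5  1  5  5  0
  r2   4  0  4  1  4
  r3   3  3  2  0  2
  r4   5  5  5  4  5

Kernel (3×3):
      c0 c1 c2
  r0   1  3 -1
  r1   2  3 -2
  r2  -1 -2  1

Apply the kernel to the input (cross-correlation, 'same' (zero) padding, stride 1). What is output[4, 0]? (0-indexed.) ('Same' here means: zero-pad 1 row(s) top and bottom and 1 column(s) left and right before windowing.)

11

The receptive field on the zero-padded input at this output position is [0 3 3 / 0 5 5 / 0 0 0]. Elementwise product with the kernel and sum: 0·1 + 3·3 + 3·-1 + 0·2 + 5·3 + 5·-2 + 0·-1 + 0·-2 + 0·1.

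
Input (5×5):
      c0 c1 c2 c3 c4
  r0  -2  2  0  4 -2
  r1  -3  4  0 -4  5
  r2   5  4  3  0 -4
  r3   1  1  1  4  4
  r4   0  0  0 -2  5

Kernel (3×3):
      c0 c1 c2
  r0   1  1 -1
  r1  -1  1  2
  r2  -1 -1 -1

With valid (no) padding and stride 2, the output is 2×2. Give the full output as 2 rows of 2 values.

Output[0,0]: The receptive field on the input at this output position is [-2 2 0 / -3 4 0 / 5 4 3]. Elementwise product with the kernel and sum: -2·1 + 2·1 + 0·-1 + -3·-1 + 4·1 + 0·2 + 5·-1 + 4·-1 + 3·-1.
Output[0,1]: The receptive field on the input at this output position is [0 4 -2 / 0 -4 5 / 3 0 -4]. Elementwise product with the kernel and sum: 0·1 + 4·1 + -2·-1 + 0·-1 + -4·1 + 5·2 + 3·-1 + 0·-1 + -4·-1.

-5 13
8 15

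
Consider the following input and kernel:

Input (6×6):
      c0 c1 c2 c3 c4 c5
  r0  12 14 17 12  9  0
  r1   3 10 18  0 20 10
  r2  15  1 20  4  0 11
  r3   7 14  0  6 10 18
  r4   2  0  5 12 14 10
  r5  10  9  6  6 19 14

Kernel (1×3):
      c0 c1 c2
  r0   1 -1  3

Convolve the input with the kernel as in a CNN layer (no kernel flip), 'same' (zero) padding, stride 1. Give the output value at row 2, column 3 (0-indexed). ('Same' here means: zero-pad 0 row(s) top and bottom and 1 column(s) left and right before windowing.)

The receptive field on the zero-padded input at this output position is [20 4 0]. Elementwise product with the kernel and sum: 20·1 + 4·-1 + 0·3.

16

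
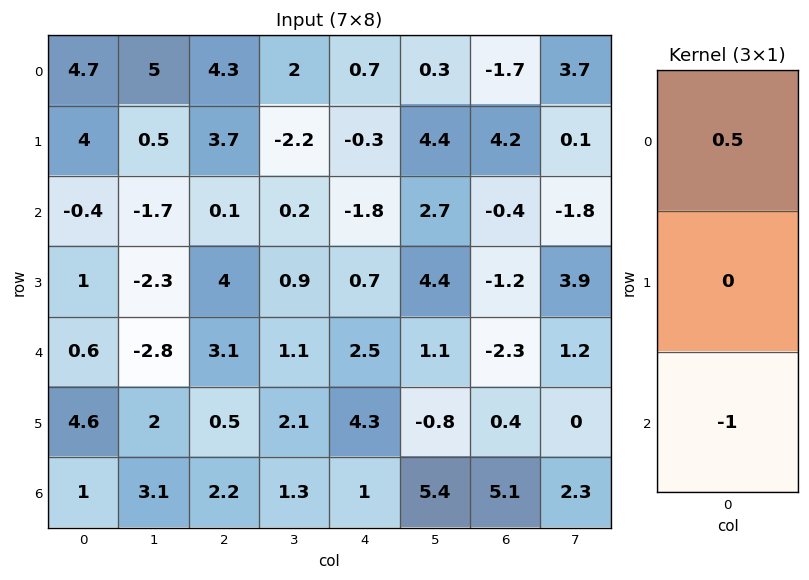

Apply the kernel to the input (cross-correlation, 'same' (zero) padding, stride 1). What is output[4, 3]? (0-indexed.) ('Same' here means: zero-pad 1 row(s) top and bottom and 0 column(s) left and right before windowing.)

-1.65

The receptive field on the zero-padded input at this output position is [0.9 / 1.1 / 2.1]. Elementwise product with the kernel and sum: 0.9·0.5 + 2.1·-1.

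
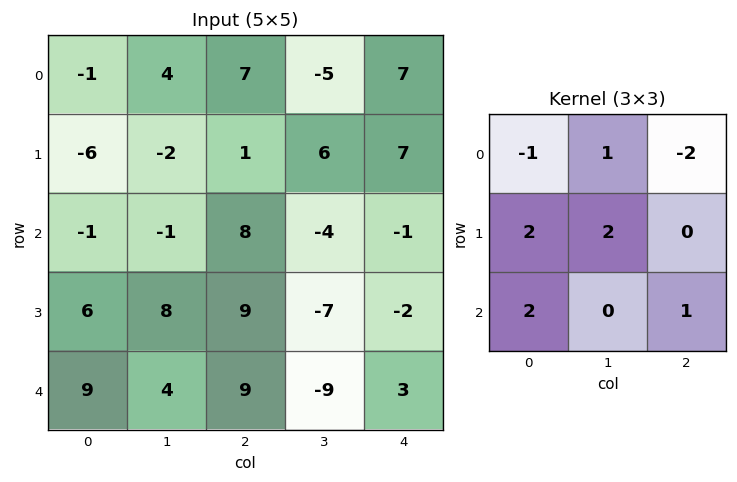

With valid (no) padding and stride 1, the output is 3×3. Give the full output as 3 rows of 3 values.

Output[0,0]: The receptive field on the input at this output position is [-1 4 7 / -6 -2 1 / -1 -1 8]. Elementwise product with the kernel and sum: -1·-1 + 4·1 + 7·-2 + -6·2 + -2·2 + -1·2 + 8·1.
Output[0,1]: The receptive field on the input at this output position is [4 7 -5 / -2 1 6 / -1 8 -4]. Elementwise product with the kernel and sum: 4·-1 + 7·1 + -5·-2 + -2·2 + 1·2 + -1·2 + -4·1.

-19 5 3
19 14 15
39 50 15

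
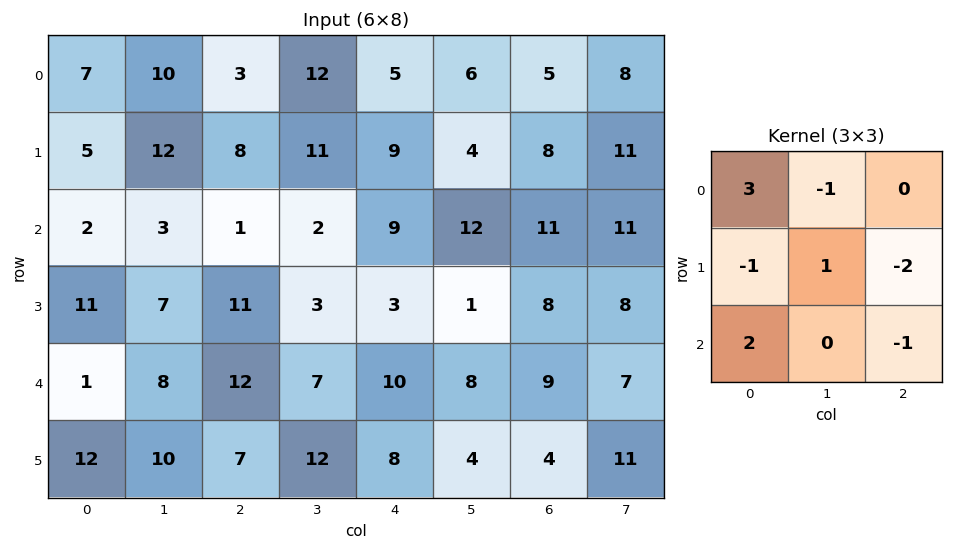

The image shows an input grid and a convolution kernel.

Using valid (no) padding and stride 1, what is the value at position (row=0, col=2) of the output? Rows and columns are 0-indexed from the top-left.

-25

The receptive field on the input at this output position is [3 12 5 / 8 11 9 / 1 2 9]. Elementwise product with the kernel and sum: 3·3 + 12·-1 + 8·-1 + 11·1 + 9·-2 + 1·2 + 9·-1.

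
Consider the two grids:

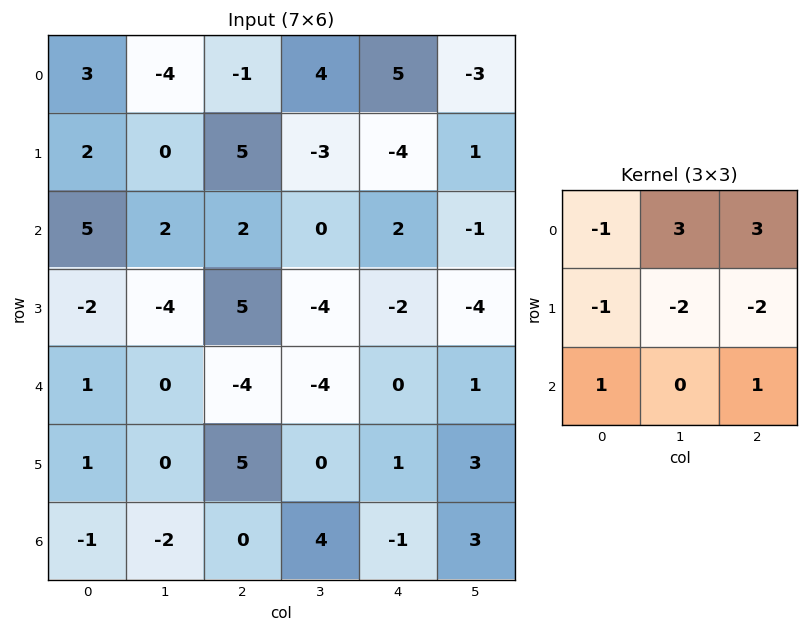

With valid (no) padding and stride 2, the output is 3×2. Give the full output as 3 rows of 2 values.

Output[0,0]: The receptive field on the input at this output position is [3 -4 -1 / 2 0 5 / 5 2 2]. Elementwise product with the kernel and sum: 3·-1 + -4·3 + -1·3 + 2·-1 + 0·-2 + 5·-2 + 5·1 + 2·1.

-23 41
4 7
-25 -16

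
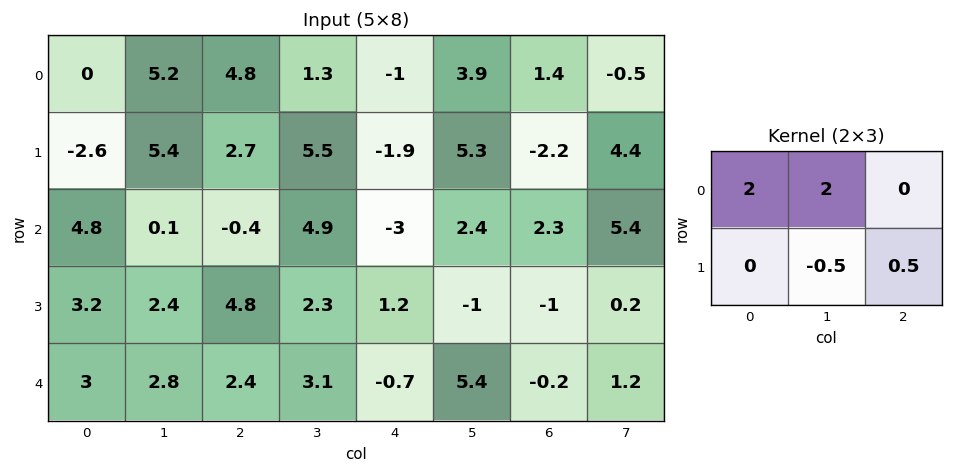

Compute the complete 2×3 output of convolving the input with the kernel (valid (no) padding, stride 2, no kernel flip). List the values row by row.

Output[0,0]: The receptive field on the input at this output position is [0 5.2 4.8 / -2.6 5.4 2.7]. Elementwise product with the kernel and sum: 0·2 + 5.2·2 + 5.4·-0.5 + 2.7·0.5.

9.05 8.5 2.05
11 8.45 -1.2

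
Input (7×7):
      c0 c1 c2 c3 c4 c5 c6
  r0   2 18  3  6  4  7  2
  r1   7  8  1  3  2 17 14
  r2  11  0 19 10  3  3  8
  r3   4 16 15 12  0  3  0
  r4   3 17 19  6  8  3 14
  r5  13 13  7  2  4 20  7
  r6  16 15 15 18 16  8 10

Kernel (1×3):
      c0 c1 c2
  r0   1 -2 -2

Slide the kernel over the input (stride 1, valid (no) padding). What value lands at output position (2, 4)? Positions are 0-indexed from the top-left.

The receptive field on the input at this output position is [3 3 8]. Elementwise product with the kernel and sum: 3·1 + 3·-2 + 8·-2.

-19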